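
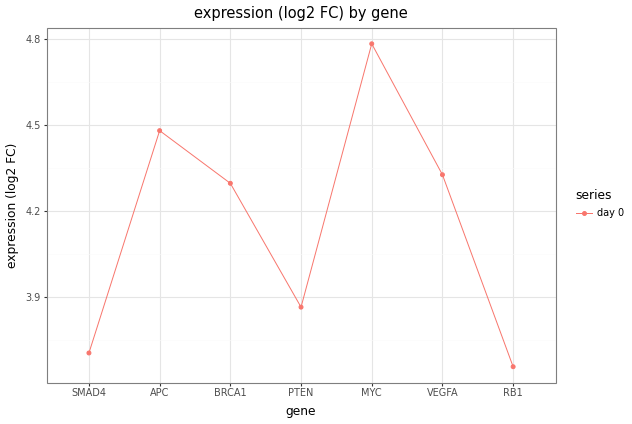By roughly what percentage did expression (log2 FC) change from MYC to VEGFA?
MYC ≈ 4.8, VEGFA ≈ 4.3; (4.3 − 4.8) / 4.8 ≈ -10.4%.

≈ -10.4%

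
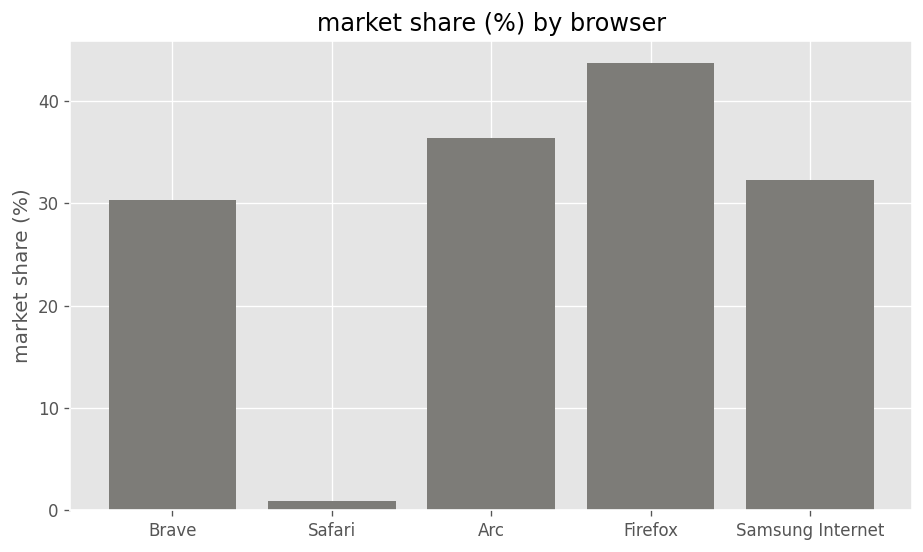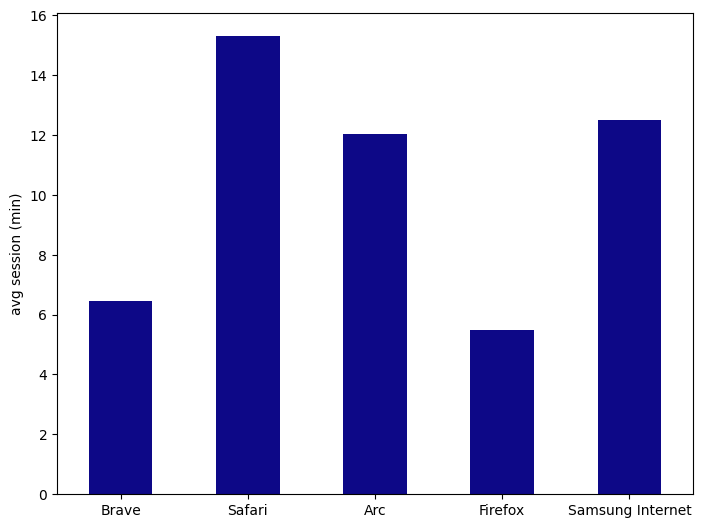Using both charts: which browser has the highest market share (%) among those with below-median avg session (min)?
Firefox

Chart 2 median avg session (min) ≈ 12; below-median browsers: Brave, Firefox. Among those, Firefox has the highest market share (%) (≈ 45).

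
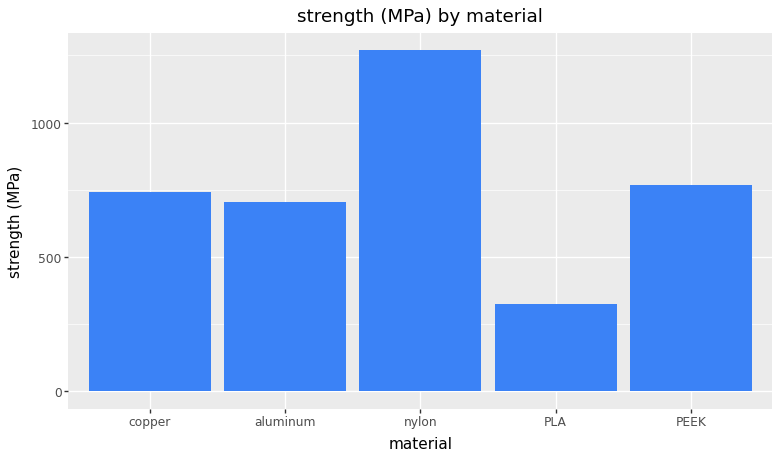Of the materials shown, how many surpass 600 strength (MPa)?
4

Above 600: copper, aluminum, nylon, PEEK.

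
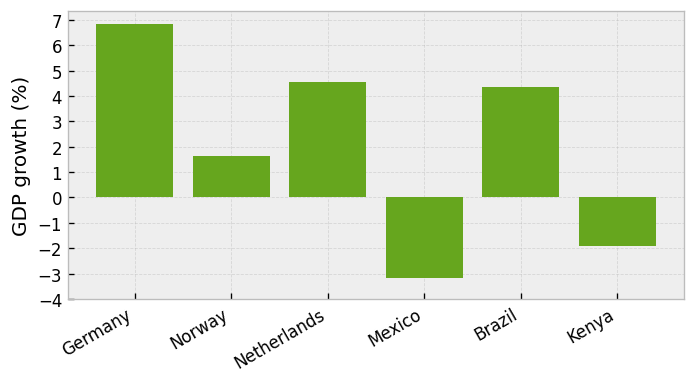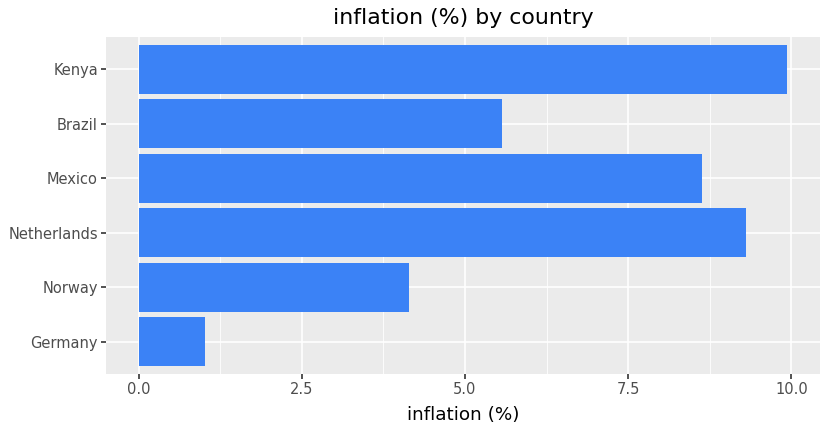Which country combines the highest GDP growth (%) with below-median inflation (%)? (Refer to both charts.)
Chart 2 median inflation (%) ≈ 7; below-median countries: Germany, Norway, Brazil. Among those, Germany has the highest GDP growth (%) (≈ 7).

Germany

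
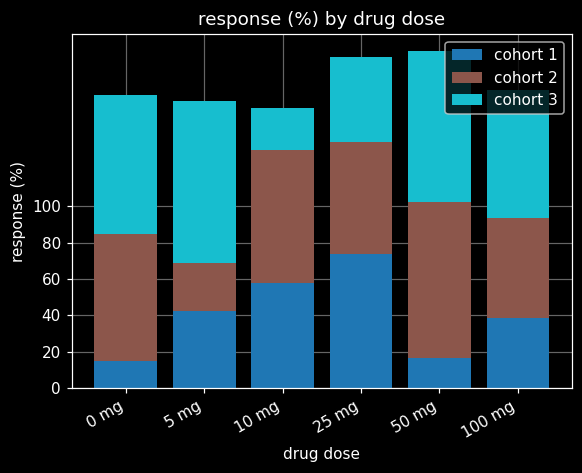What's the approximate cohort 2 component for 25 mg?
cohort 2 top ≈ 140, bottom ≈ 80; segment ≈ 60.

≈ 60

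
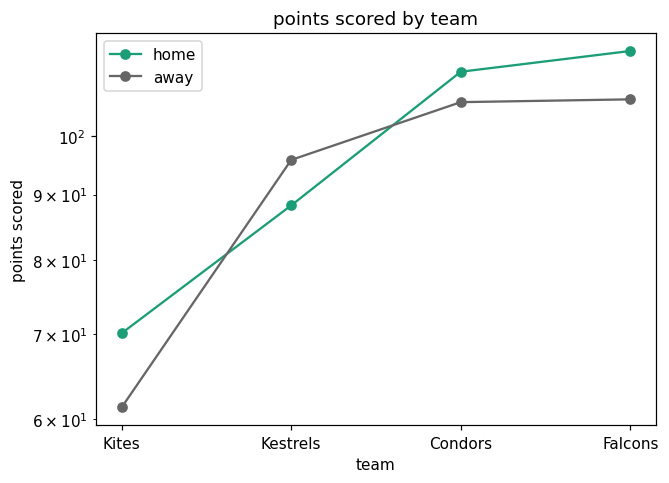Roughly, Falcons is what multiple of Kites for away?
≈ 1.75×

Falcons ≈ 105, Kites ≈ 60; 105/60 ≈ 1.75.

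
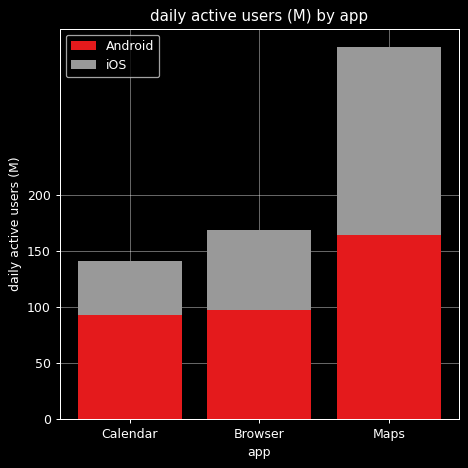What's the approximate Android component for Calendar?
Android top ≈ 100, bottom ≈ 0; segment ≈ 100.

≈ 100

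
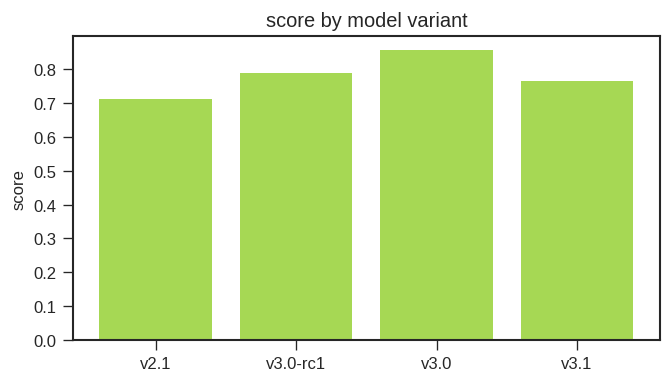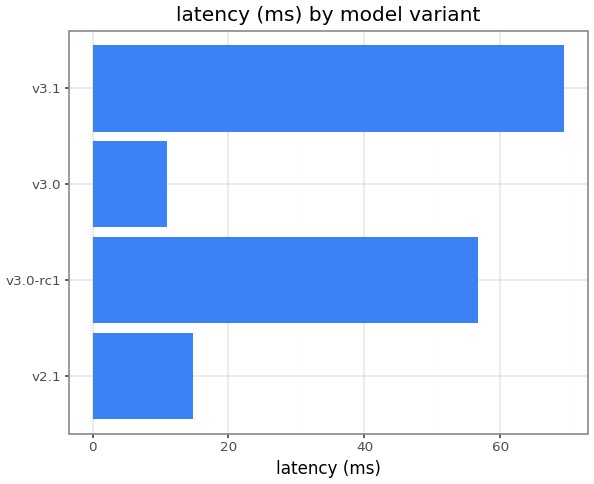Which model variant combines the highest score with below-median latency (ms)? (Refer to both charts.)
v3.0

Chart 2 median latency (ms) ≈ 40; below-median model variants: v2.1, v3.0. Among those, v3.0 has the highest score (≈ 0.9).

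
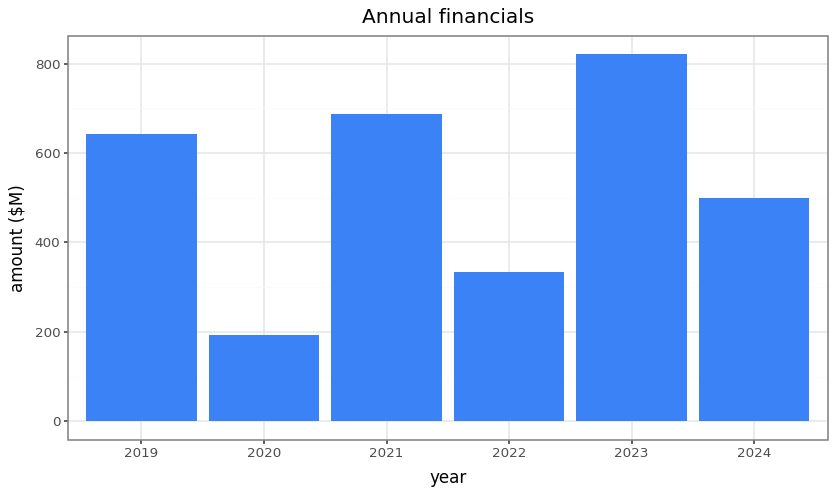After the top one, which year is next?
2021

Top 3: 2023 ≈ 800, 2021 ≈ 700, 2019 ≈ 600.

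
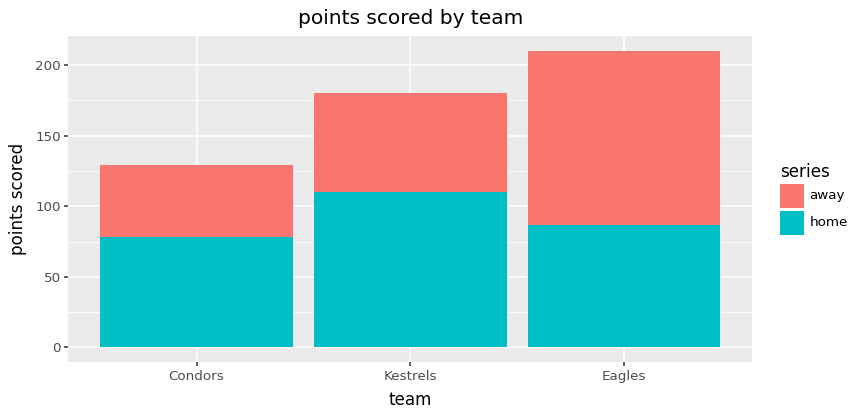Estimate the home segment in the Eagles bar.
≈ 80

home top ≈ 80, bottom ≈ 0; segment ≈ 80.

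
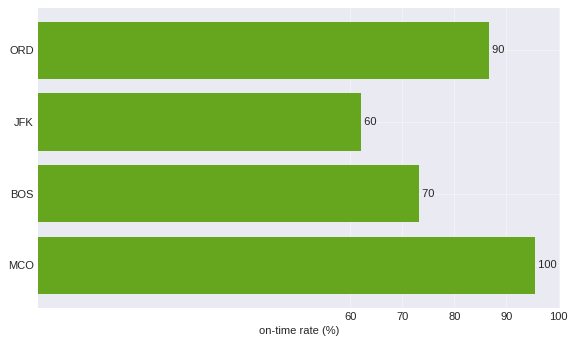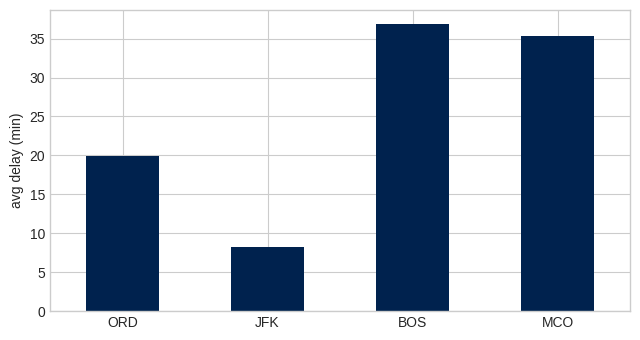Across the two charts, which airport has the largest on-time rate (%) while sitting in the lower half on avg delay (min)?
Chart 2 median avg delay (min) ≈ 30; below-median airports: ORD, JFK. Among those, ORD has the highest on-time rate (%) (≈ 90).

ORD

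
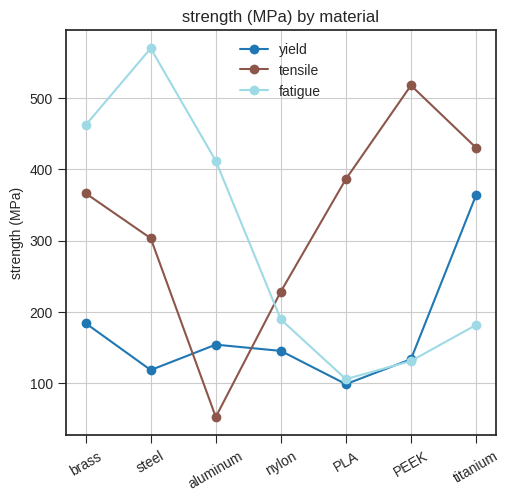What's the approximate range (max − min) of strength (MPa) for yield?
Max titanium ≈ 350, min PLA ≈ 100; range ≈ 250.

≈ 250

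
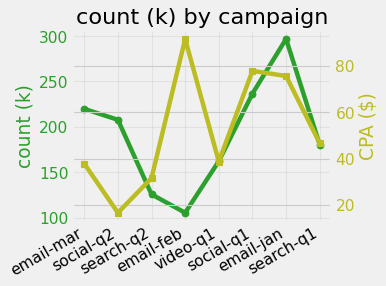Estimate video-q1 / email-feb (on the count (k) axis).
video-q1 ≈ 160, email-feb ≈ 100; 160/100 ≈ 1.6.

≈ 1.6×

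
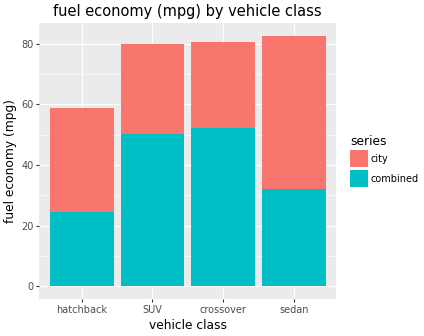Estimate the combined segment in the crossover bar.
≈ 50

combined top ≈ 50, bottom ≈ 0; segment ≈ 50.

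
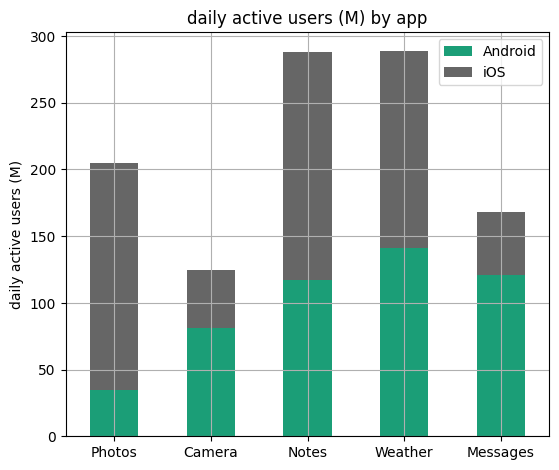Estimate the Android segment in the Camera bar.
Android top ≈ 75, bottom ≈ 0; segment ≈ 75.

≈ 75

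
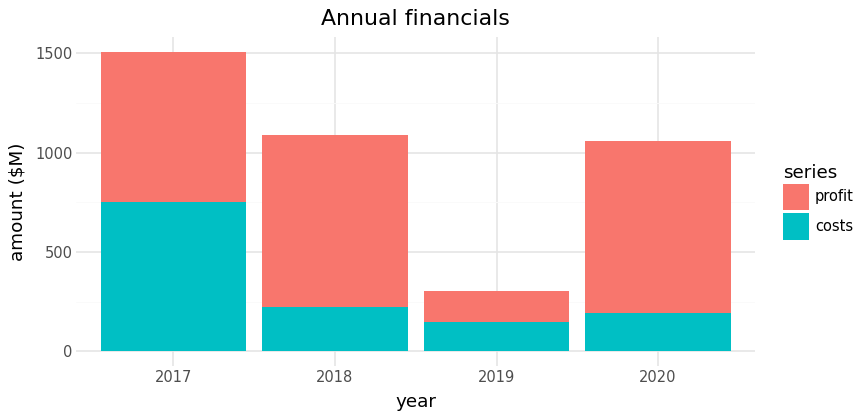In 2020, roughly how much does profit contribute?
≈ 800

profit top ≈ 1000, bottom ≈ 200; segment ≈ 800.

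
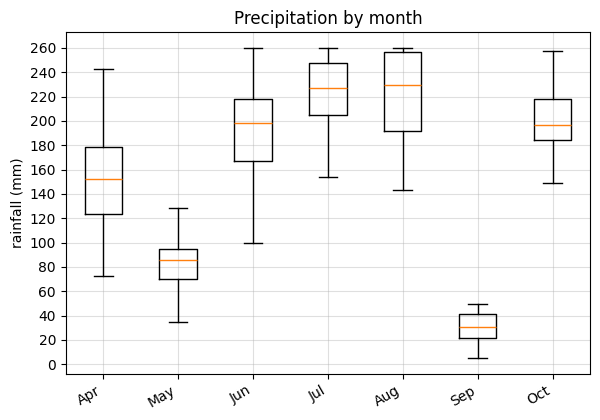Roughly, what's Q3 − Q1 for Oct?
Q3 ≈ 220, Q1 ≈ 180; IQR ≈ 40.

≈ 40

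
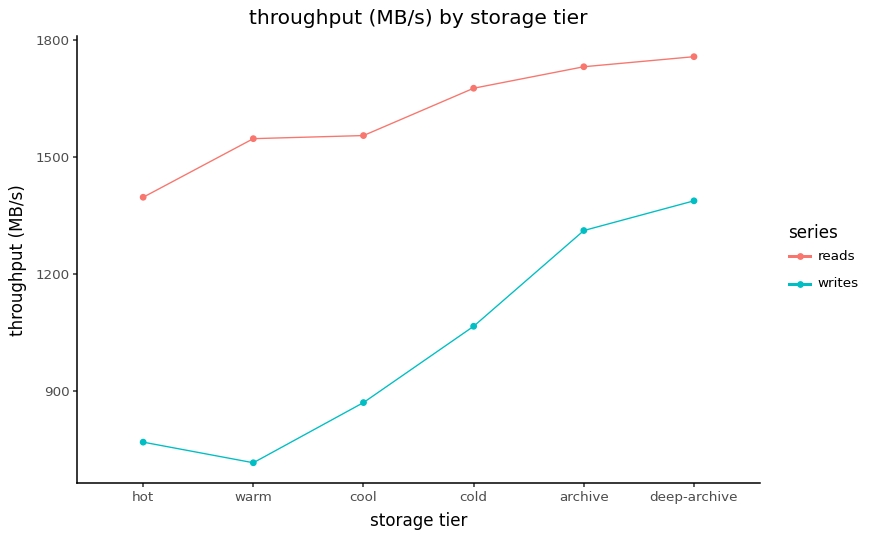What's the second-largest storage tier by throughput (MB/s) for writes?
Top 3 for writes: deep-archive ≈ 1400, archive ≈ 1300, cold ≈ 1100.

archive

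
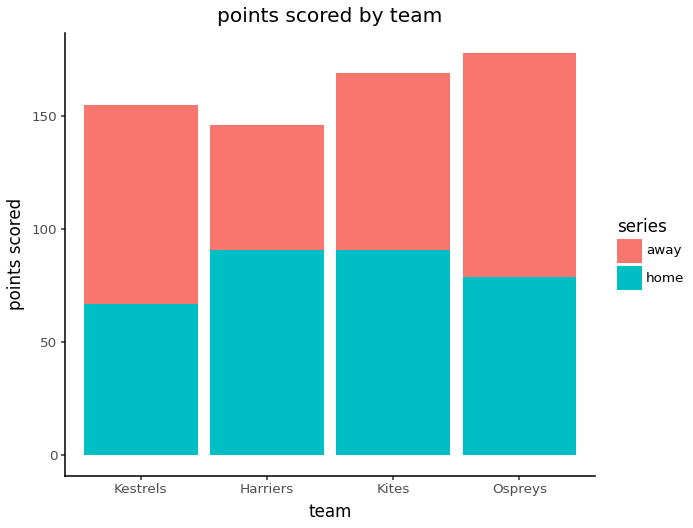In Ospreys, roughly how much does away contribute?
≈ 100

away top ≈ 180, bottom ≈ 80; segment ≈ 100.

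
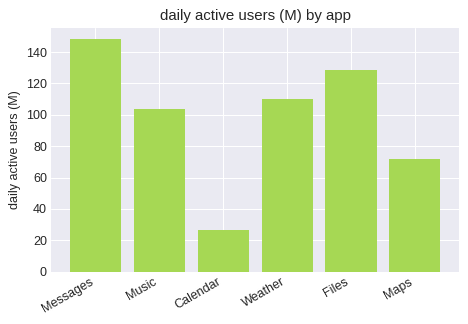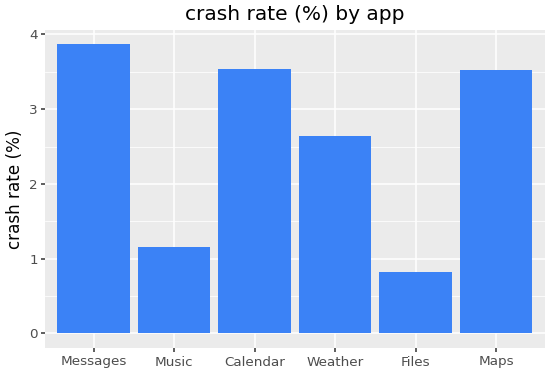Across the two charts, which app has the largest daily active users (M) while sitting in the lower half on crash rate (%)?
Files

Chart 2 median crash rate (%) ≈ 3; below-median apps: Music, Weather, Files. Among those, Files has the highest daily active users (M) (≈ 120).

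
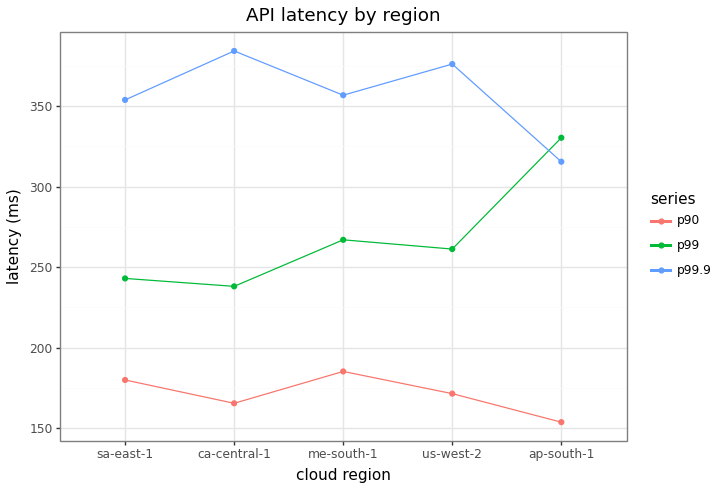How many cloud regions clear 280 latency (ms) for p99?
Above 280: ap-south-1.

1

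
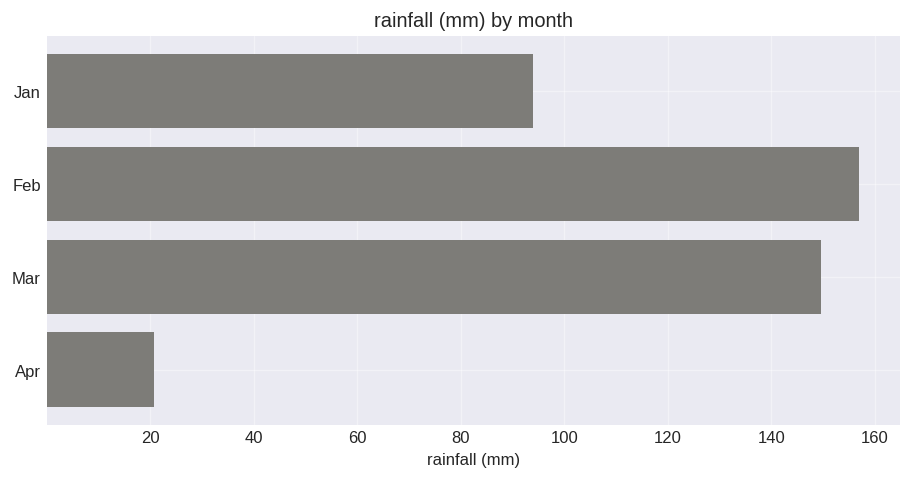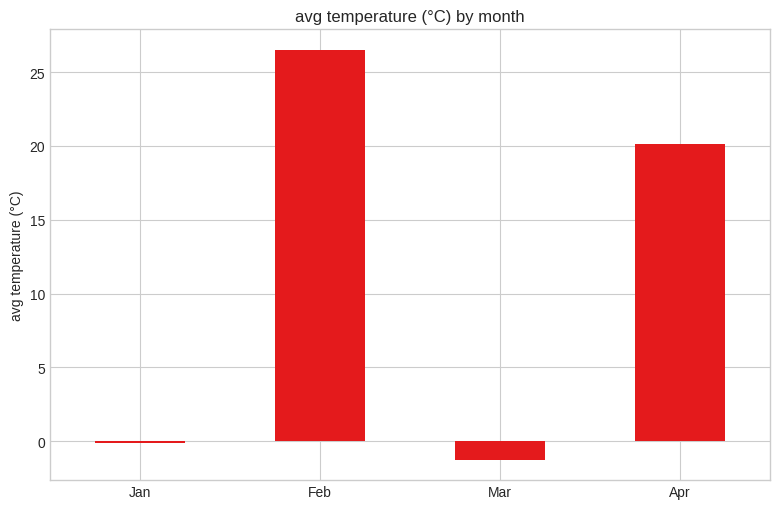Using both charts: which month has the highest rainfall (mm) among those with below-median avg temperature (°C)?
Mar

Chart 2 median avg temperature (°C) ≈ 10; below-median months: Jan, Mar. Among those, Mar has the highest rainfall (mm) (≈ 140).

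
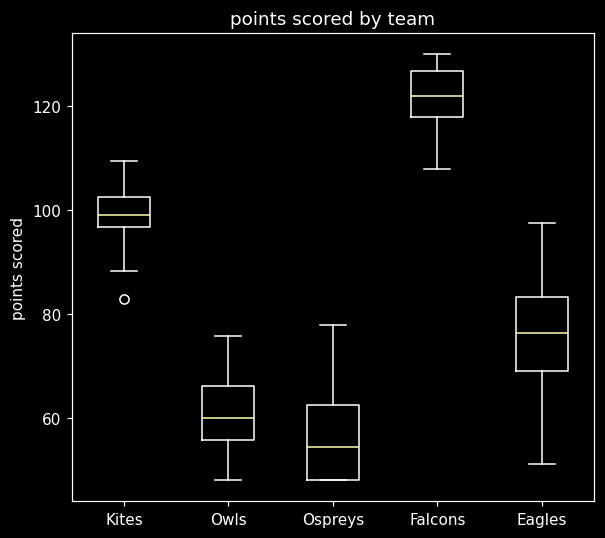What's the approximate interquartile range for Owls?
≈ 10

Q3 ≈ 70, Q1 ≈ 60; IQR ≈ 10.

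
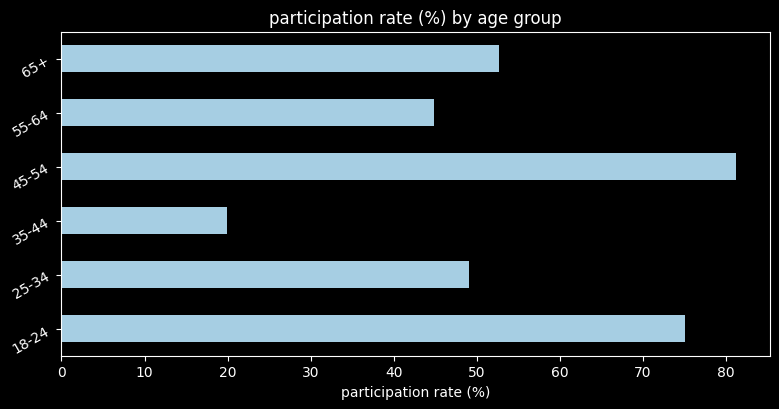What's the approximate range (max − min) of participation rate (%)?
≈ 60

Max 45-54 ≈ 80, min 35-44 ≈ 20; range ≈ 60.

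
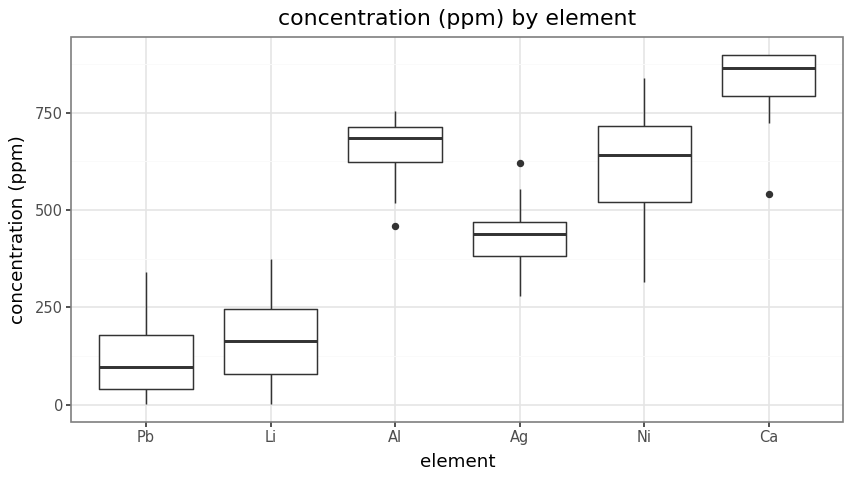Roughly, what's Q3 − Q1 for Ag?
Q3 ≈ 500, Q1 ≈ 400; IQR ≈ 100.

≈ 100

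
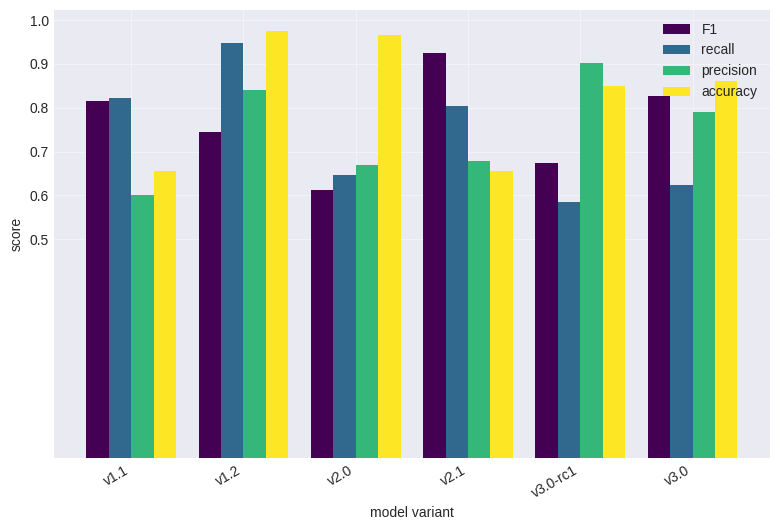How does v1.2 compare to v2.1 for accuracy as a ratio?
v1.2 ≈ 1.0, v2.1 ≈ 0.7; 1.0/0.7 ≈ 1.43.

≈ 1.43×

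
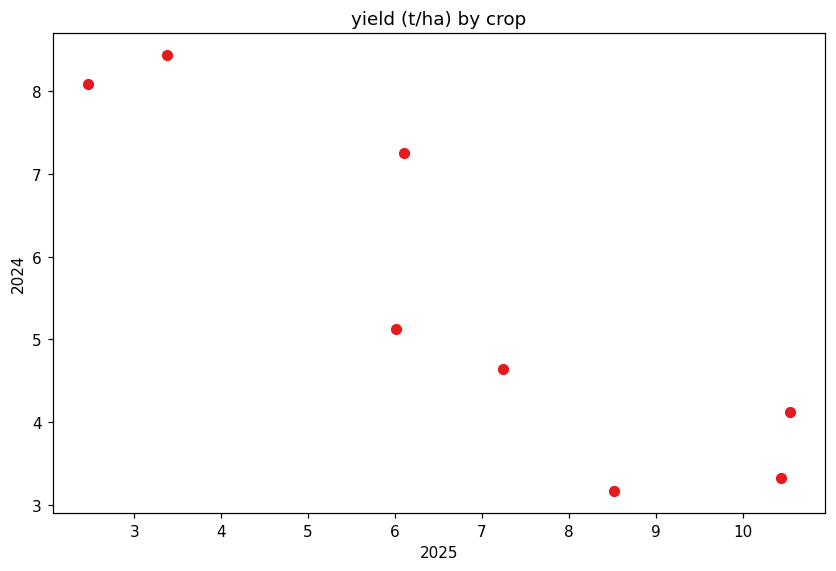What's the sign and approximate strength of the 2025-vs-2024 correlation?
Points are negatively correlated; strong (|r| ≈ 0.9).

negative, strong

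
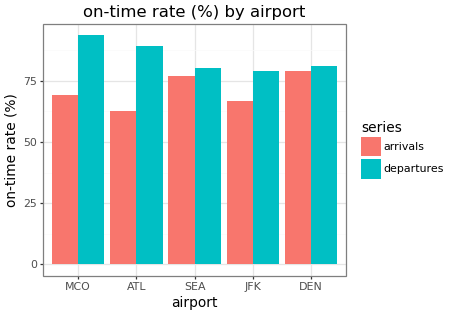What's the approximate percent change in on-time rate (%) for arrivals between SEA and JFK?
SEA ≈ 80, JFK ≈ 70; (70 − 80) / 80 ≈ -12.5%.

≈ -12.5%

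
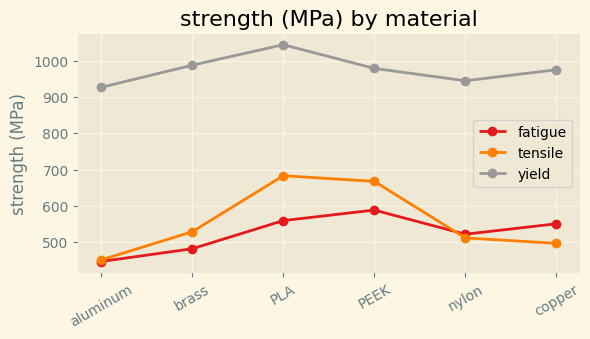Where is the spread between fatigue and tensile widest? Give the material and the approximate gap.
PLA: fatigue ≈ 550, tensile ≈ 700 → gap ≈ 150. Next-largest (PEEK) is only ≈ 50.

PLA, ≈ 150 MPa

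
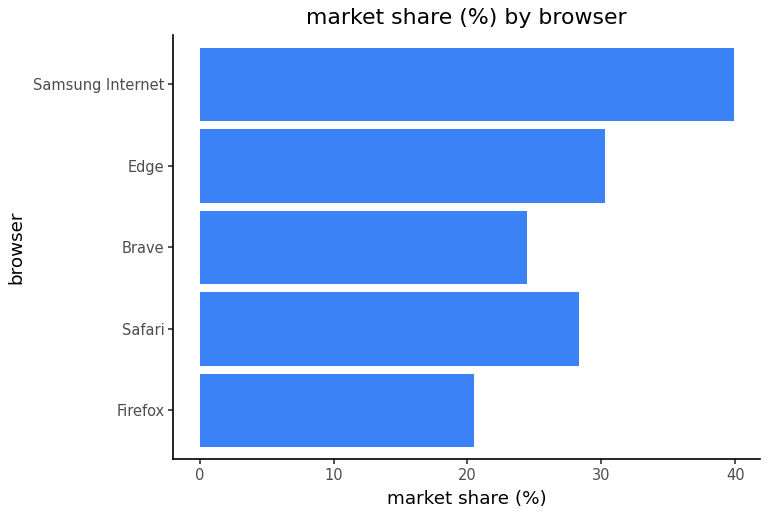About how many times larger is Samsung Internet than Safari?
Samsung Internet ≈ 40, Safari ≈ 30; 40/30 ≈ 1.33.

≈ 1.33×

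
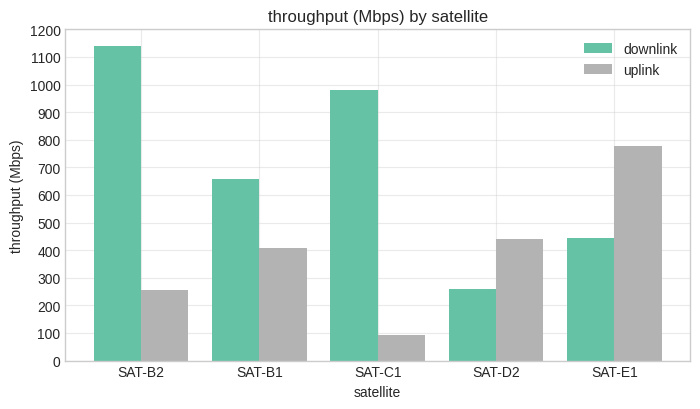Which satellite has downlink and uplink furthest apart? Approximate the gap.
SAT-C1: downlink ≈ 1000, uplink ≈ 100 → gap ≈ 900. Next-largest (SAT-B2) is only ≈ 800.

SAT-C1, ≈ 900 Mbps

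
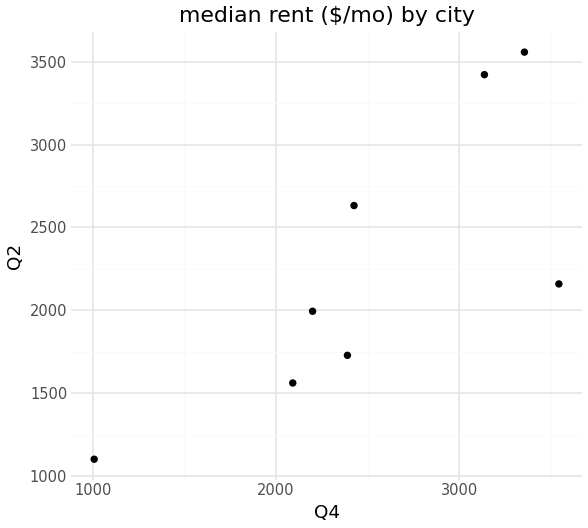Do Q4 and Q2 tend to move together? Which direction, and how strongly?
positive, strong

Points are positively correlated; strong (|r| ≈ 0.8).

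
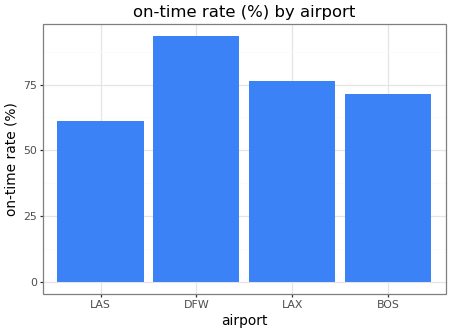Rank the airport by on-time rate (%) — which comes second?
LAX

Top 3: DFW ≈ 90, LAX ≈ 80, BOS ≈ 70.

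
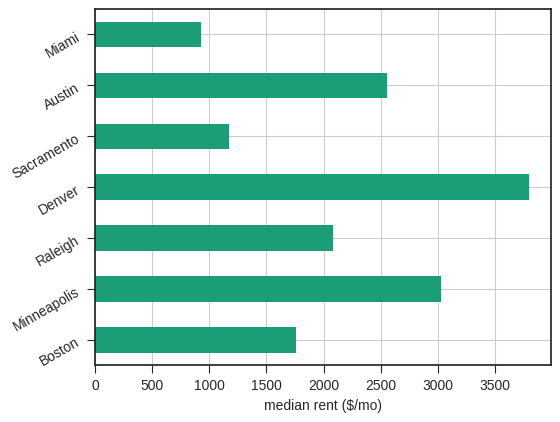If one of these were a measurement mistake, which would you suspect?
Denver ≈ 4000; the rest sit between ≈ 1000 and ≈ 3000.

Denver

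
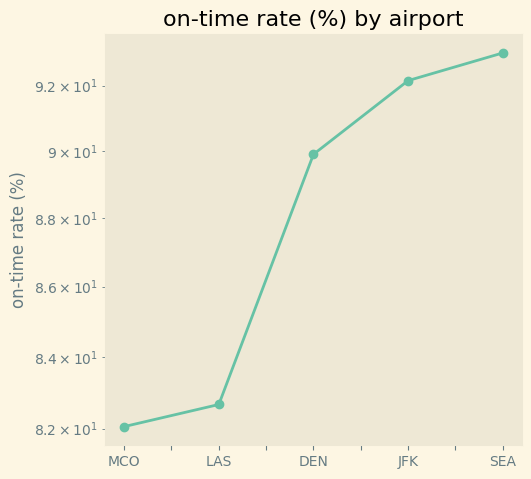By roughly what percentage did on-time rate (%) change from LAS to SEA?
LAS ≈ 83, SEA ≈ 93; (93 − 83) / 83 ≈ +12%.

≈ +12%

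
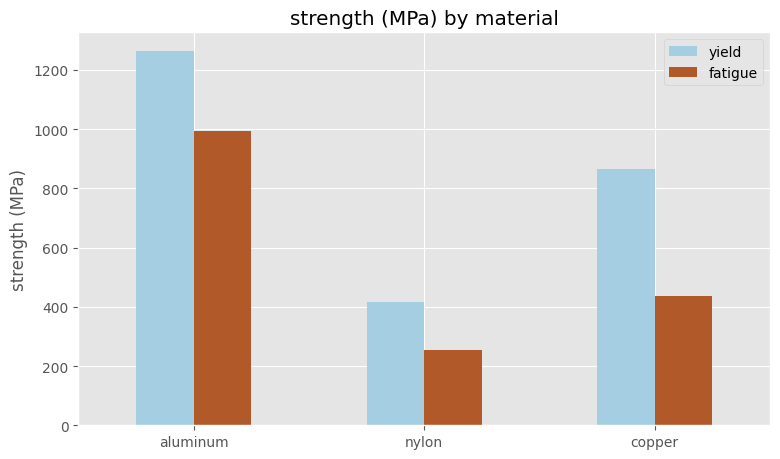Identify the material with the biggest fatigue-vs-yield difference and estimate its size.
copper: fatigue ≈ 400, yield ≈ 800 → gap ≈ 400. Next-largest (aluminum) is only ≈ 200.

copper, ≈ 400 MPa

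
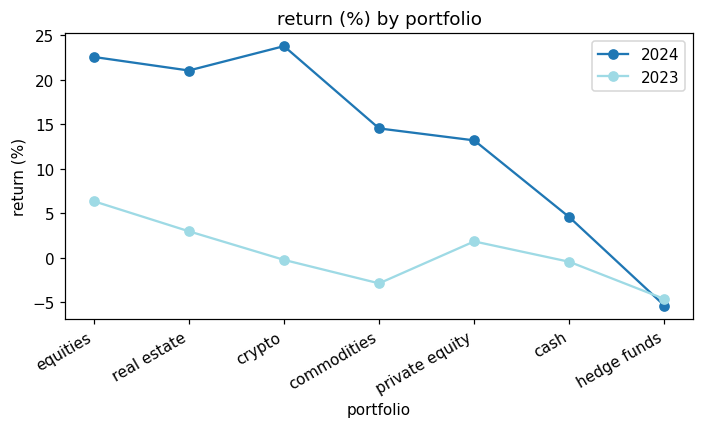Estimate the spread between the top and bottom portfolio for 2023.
≈ 10

Max equities ≈ 5, min hedge funds ≈ -5; range ≈ 10.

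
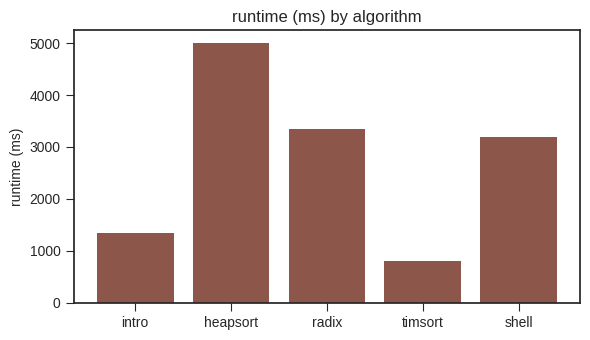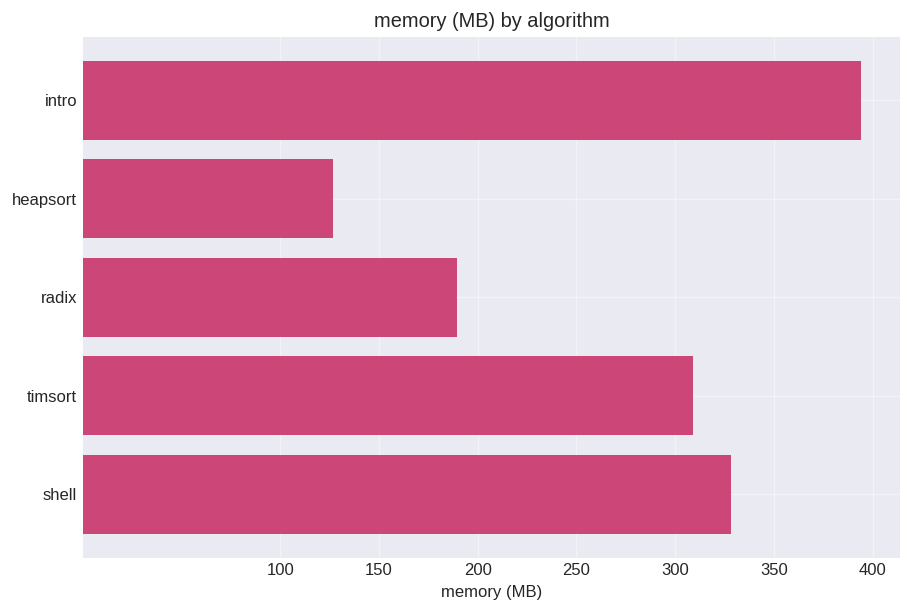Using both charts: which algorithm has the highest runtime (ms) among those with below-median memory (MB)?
Chart 2 median memory (MB) ≈ 300; below-median algorithms: heapsort, radix. Among those, heapsort has the highest runtime (ms) (≈ 5000).

heapsort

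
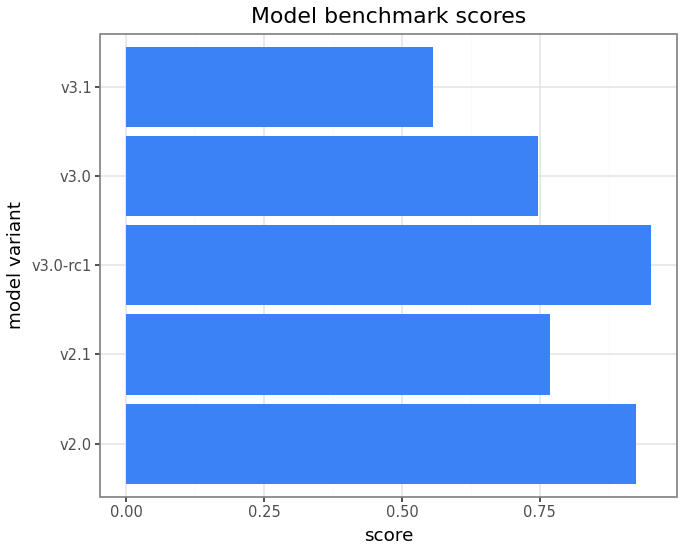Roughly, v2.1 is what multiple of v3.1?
v2.1 ≈ 0.8, v3.1 ≈ 0.6; 0.8/0.6 ≈ 1.33.

≈ 1.33×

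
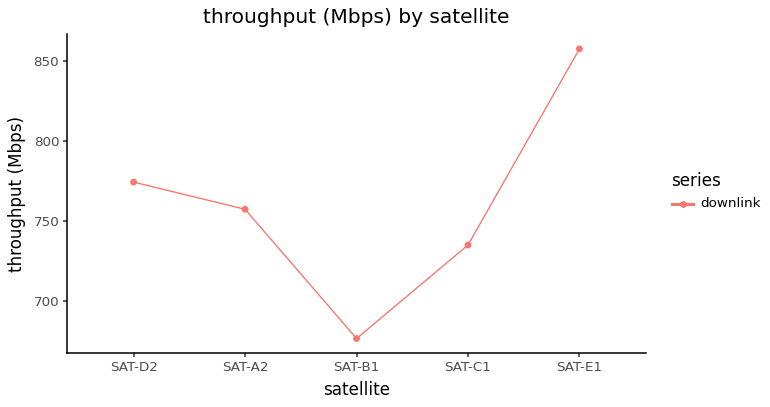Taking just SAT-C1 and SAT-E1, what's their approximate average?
≈ 800

(740 + 860) / 2 ≈ 800.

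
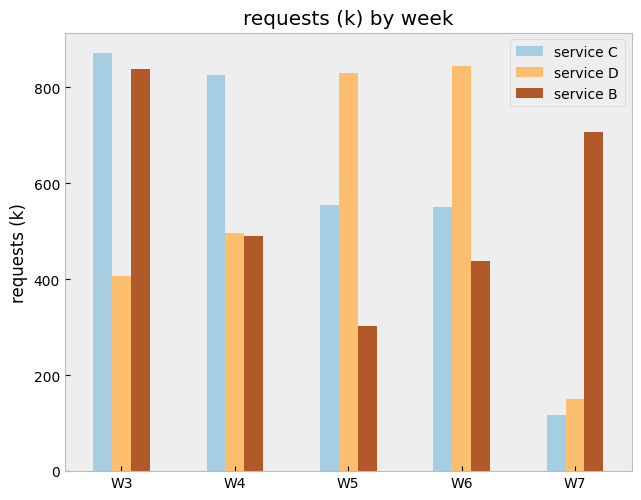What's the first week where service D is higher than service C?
W4: service D ≈ 500 vs service C ≈ 800 (not yet); W5: service D ≈ 800 vs service C ≈ 600 (first crossover).

W5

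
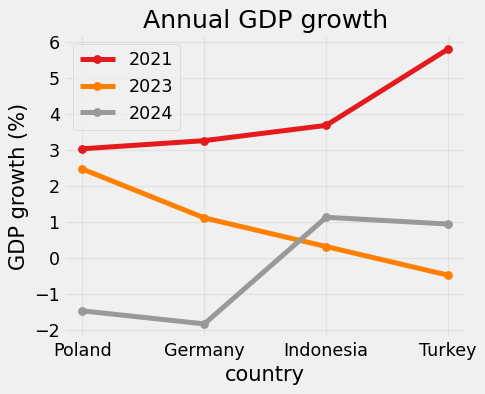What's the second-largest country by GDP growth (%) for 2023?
Germany

Top 3 for 2023: Poland ≈ 2, Germany ≈ 1, Indonesia ≈ 0.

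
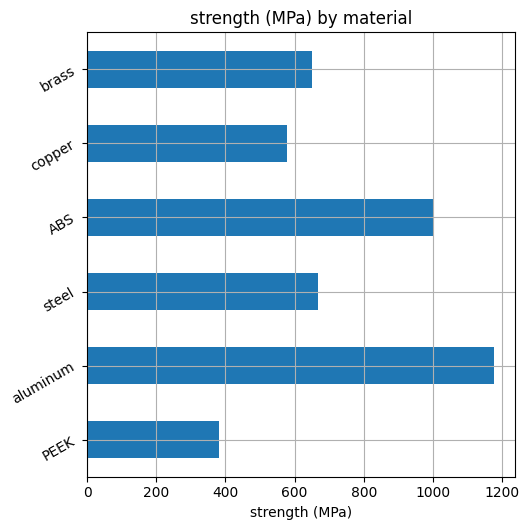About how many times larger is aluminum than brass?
≈ 1.71×

aluminum ≈ 1200, brass ≈ 700; 1200/700 ≈ 1.71.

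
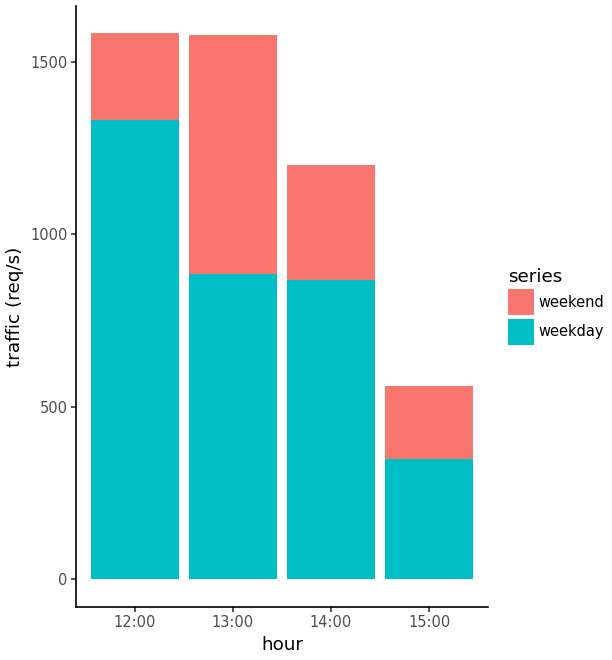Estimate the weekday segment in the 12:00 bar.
≈ 1400

weekday top ≈ 1400, bottom ≈ 0; segment ≈ 1400.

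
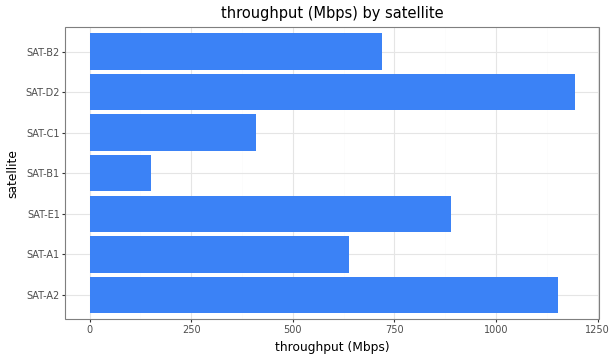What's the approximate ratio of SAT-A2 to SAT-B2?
SAT-A2 ≈ 1200, SAT-B2 ≈ 700; 1200/700 ≈ 1.71.

≈ 1.71×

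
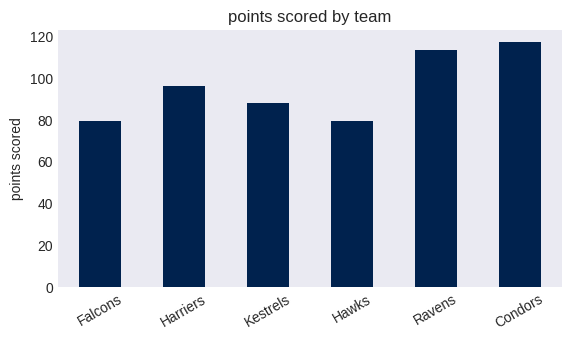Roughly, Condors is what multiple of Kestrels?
≈ 1.33×

Condors ≈ 120, Kestrels ≈ 90; 120/90 ≈ 1.33.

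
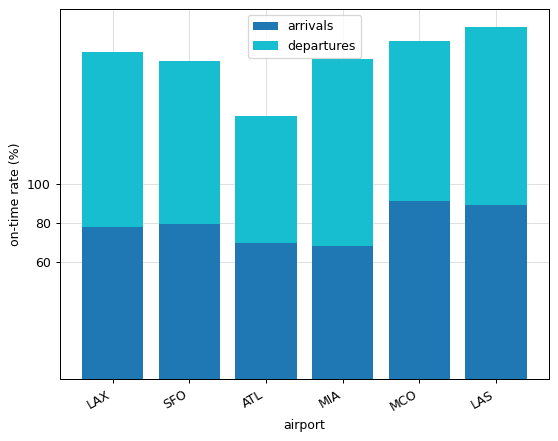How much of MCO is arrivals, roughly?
≈ 100

arrivals top ≈ 100, bottom ≈ 0; segment ≈ 100.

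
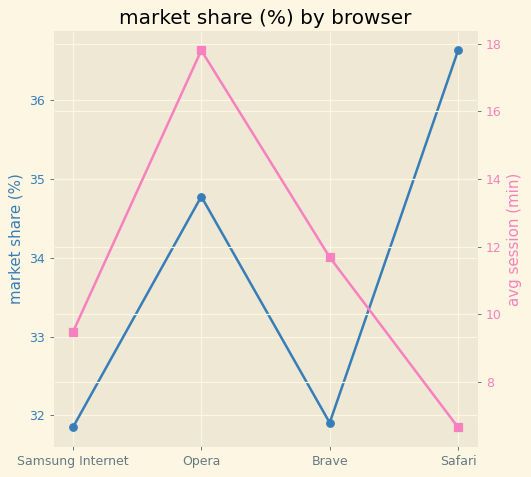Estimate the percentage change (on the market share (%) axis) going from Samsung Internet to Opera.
Samsung Internet ≈ 32.0, Opera ≈ 35.0; (35.0 − 32.0) / 32.0 ≈ +9.4%.

≈ +9.4%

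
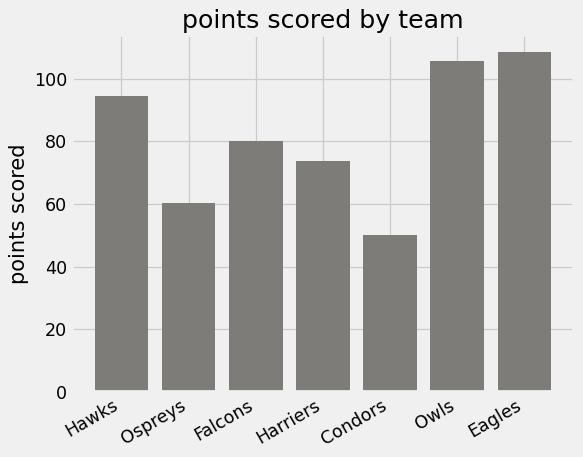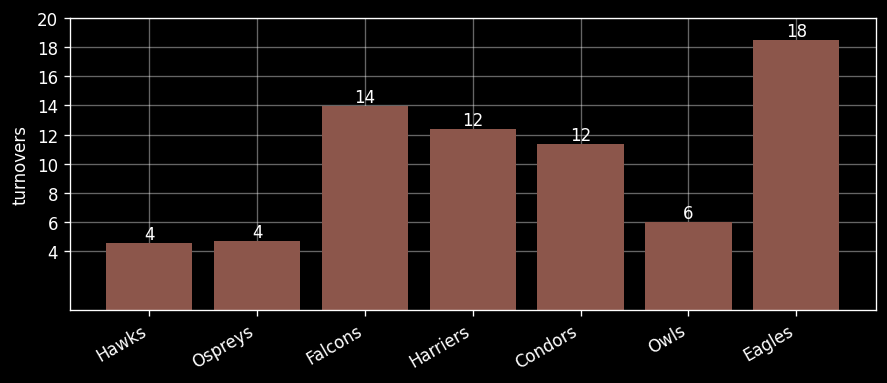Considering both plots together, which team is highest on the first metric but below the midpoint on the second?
Chart 2 median turnovers ≈ 12; below-median teams: Hawks, Ospreys, Owls. Among those, Owls has the highest points scored (≈ 110).

Owls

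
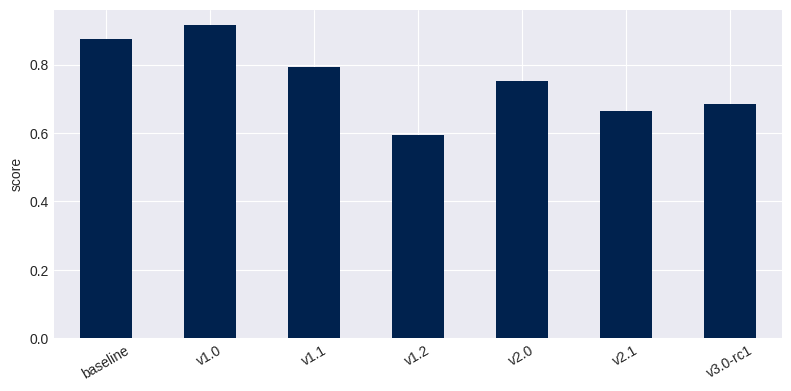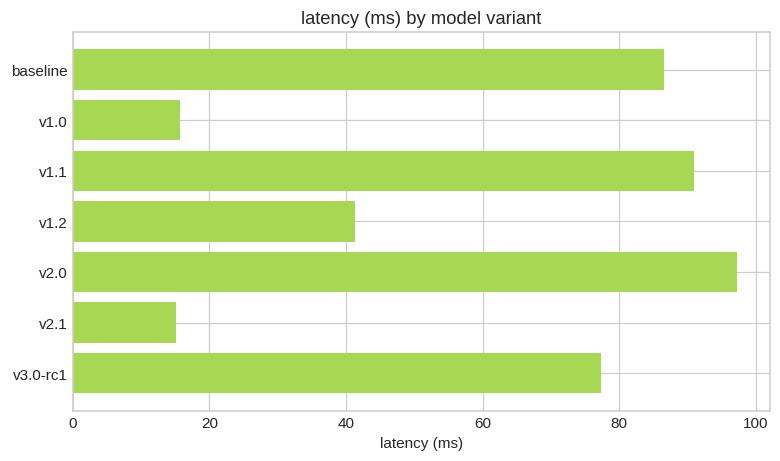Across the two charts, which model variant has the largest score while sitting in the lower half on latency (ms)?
v1.0

Chart 2 median latency (ms) ≈ 80; below-median model variants: v1.0, v1.2, v2.1. Among those, v1.0 has the highest score (≈ 0.9).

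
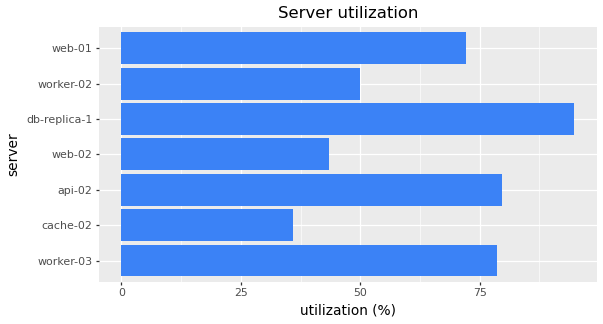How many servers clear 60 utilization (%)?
Above 60: worker-03, api-02, db-replica-1, web-01.

4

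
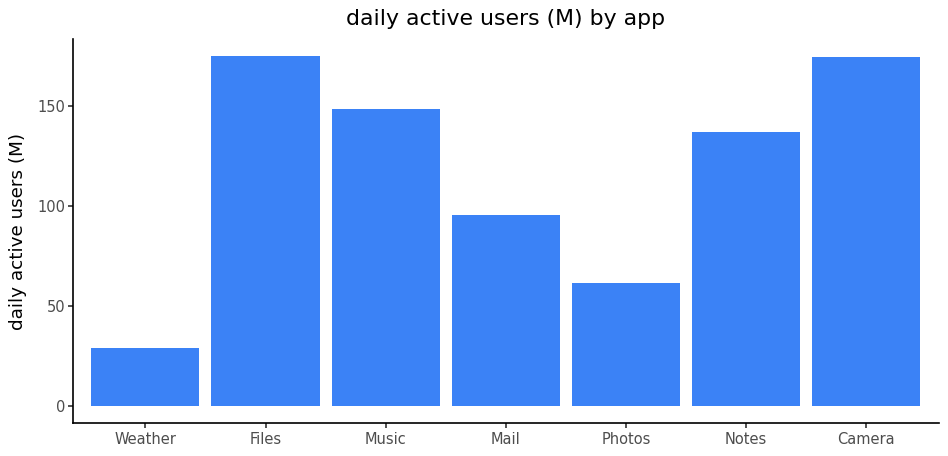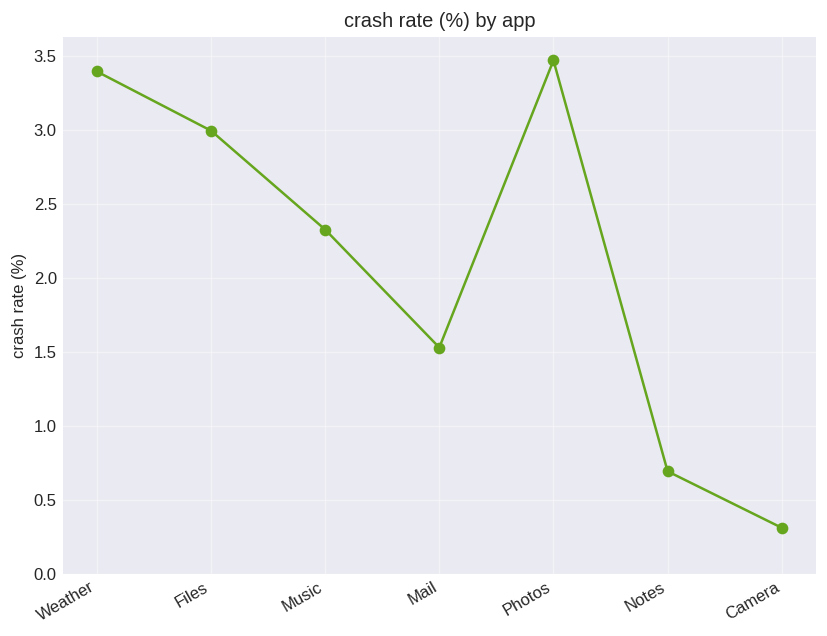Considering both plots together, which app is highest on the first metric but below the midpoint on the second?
Camera

Chart 2 median crash rate (%) ≈ 2.5; below-median apps: Mail, Notes, Camera. Among those, Camera has the highest daily active users (M) (≈ 180).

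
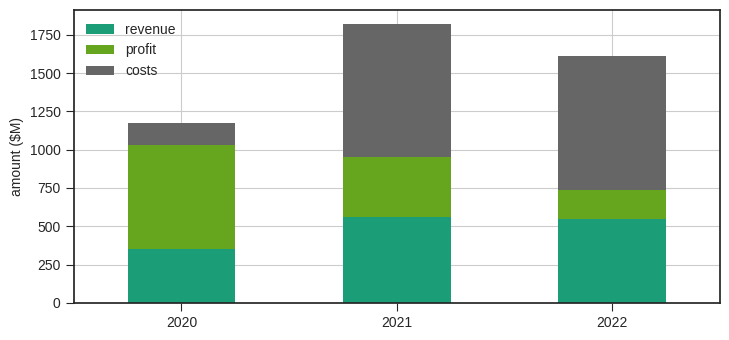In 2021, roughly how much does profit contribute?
≈ 400

profit top ≈ 1000, bottom ≈ 600; segment ≈ 400.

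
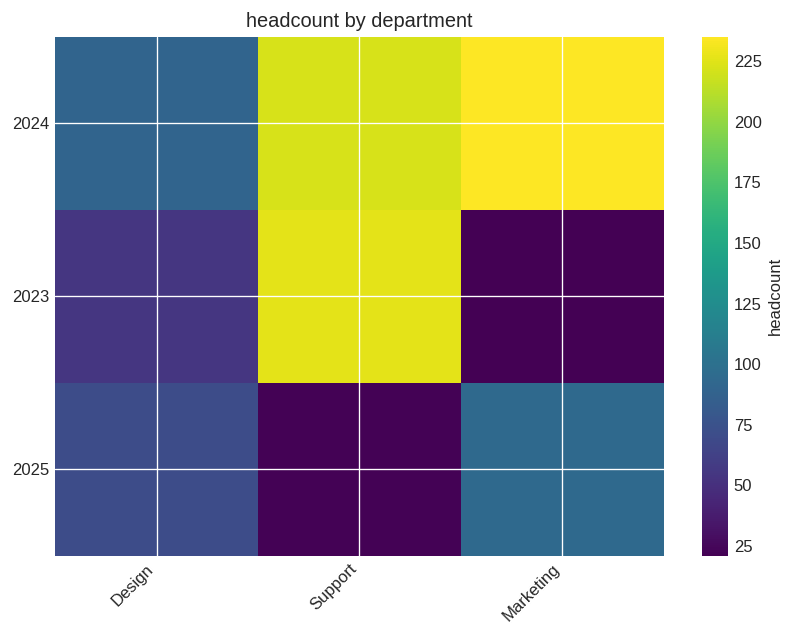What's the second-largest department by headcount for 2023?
Top 3 for 2023: Support ≈ 220, Design ≈ 60, Marketing ≈ 20.

Design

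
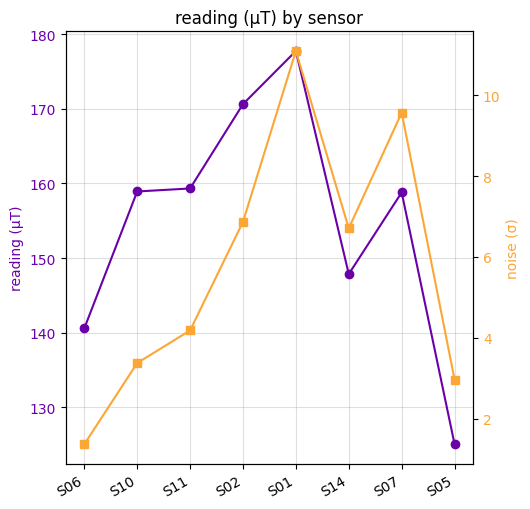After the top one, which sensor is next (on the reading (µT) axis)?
Top 3 (on the reading (µT) axis): S01 ≈ 180, S02 ≈ 170, S11 ≈ 160.

S02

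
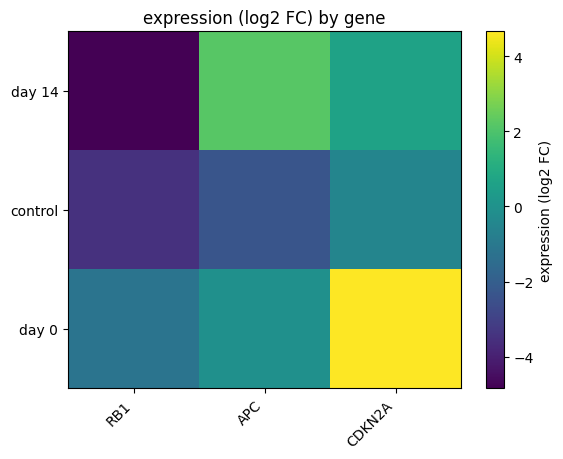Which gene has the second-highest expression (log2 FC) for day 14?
Top 3 for day 14: APC ≈ 2, CDKN2A ≈ 1, RB1 ≈ -5.

CDKN2A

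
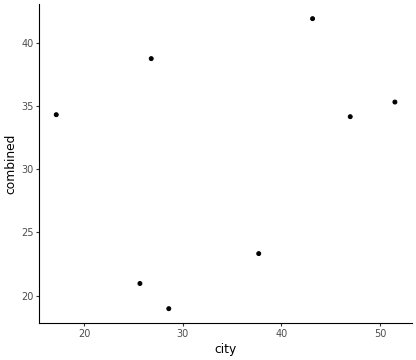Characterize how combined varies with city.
Points are positively correlated; weak (|r| ≈ 0.3).

positive, weak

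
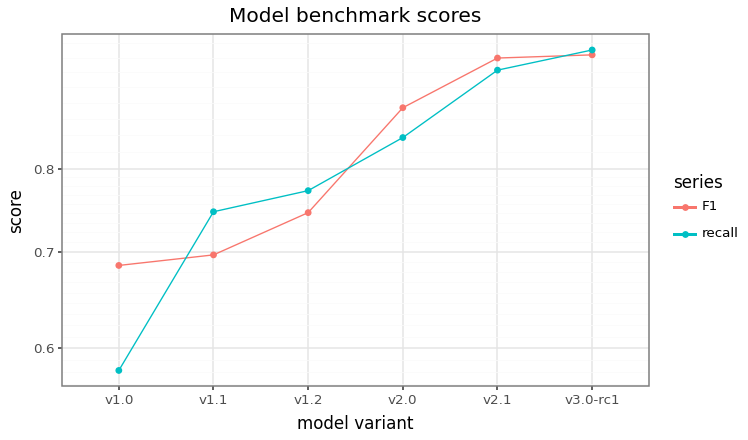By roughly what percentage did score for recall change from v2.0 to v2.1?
≈ +11.8%

v2.0 ≈ 0.85, v2.1 ≈ 0.95; (0.95 − 0.85) / 0.85 ≈ +11.8%.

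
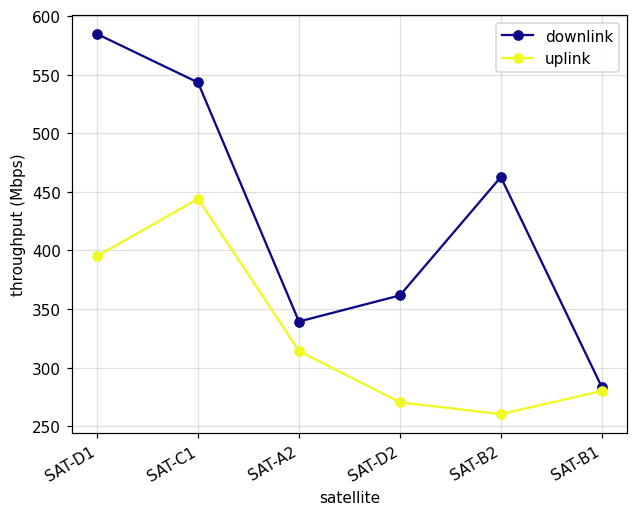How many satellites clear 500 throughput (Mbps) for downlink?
2

Above 500: SAT-D1, SAT-C1.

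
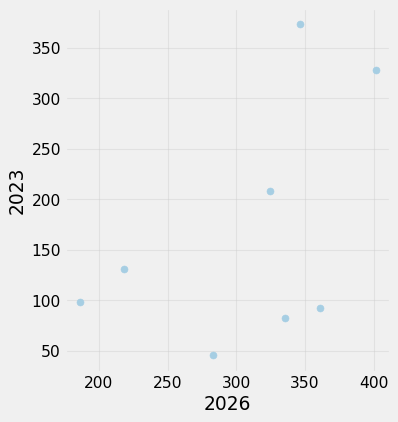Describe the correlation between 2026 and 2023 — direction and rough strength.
positive, moderate

Points are positively correlated; moderate (|r| ≈ 0.5).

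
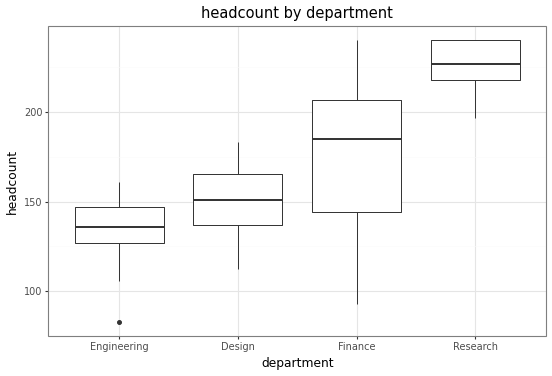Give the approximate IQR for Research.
≈ 20

Q3 ≈ 240, Q1 ≈ 220; IQR ≈ 20.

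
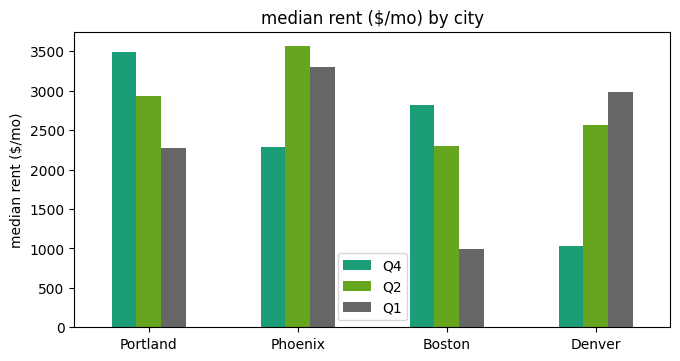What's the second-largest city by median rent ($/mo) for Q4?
Boston

Top 3 for Q4: Portland ≈ 3500, Boston ≈ 3000, Phoenix ≈ 2500.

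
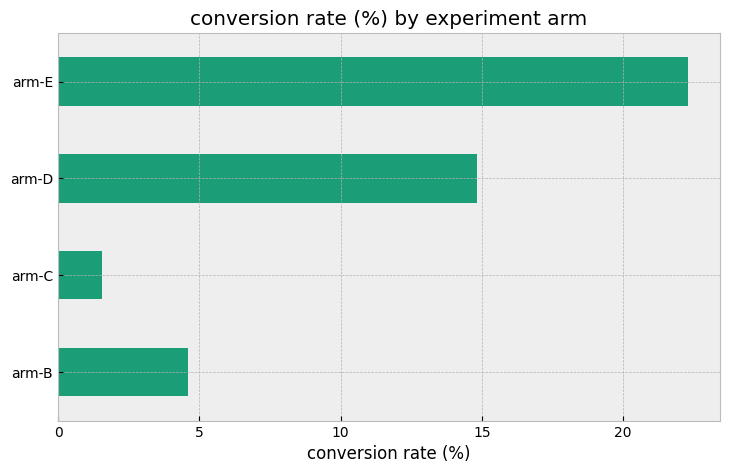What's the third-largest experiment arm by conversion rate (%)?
arm-B

Top 4: arm-E ≈ 22, arm-D ≈ 14, arm-B ≈ 4, arm-C ≈ 2.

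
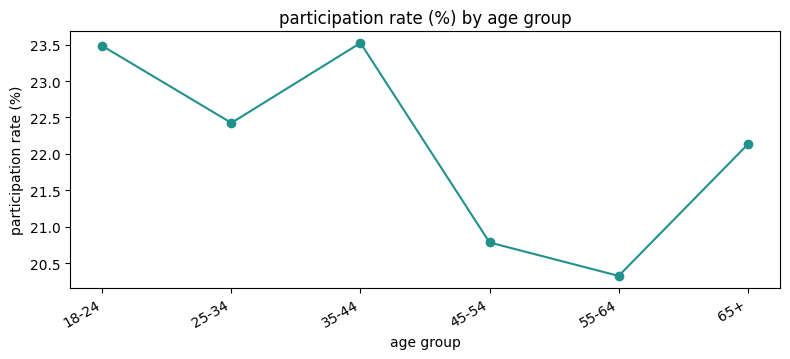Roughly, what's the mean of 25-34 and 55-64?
≈ 21.5

(22.5 + 20.5) / 2 ≈ 21.5.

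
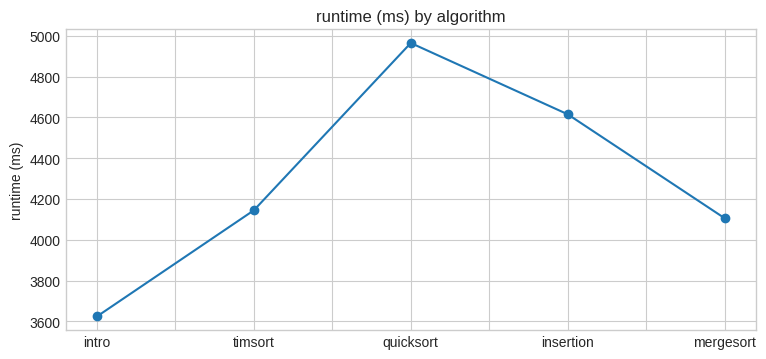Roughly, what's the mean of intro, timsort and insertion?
(3600 + 4200 + 4600) / 3 ≈ 4133.

≈ 4133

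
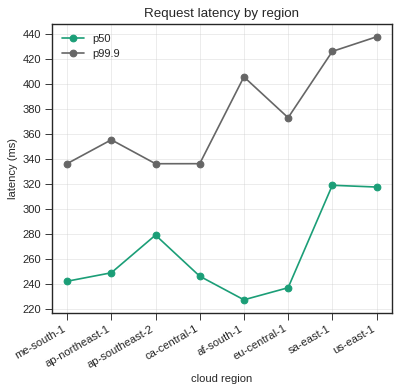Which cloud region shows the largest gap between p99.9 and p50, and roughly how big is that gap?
af-south-1: p99.9 ≈ 400, p50 ≈ 220 → gap ≈ 180. Next-largest (eu-central-1) is only ≈ 140.

af-south-1, ≈ 180 ms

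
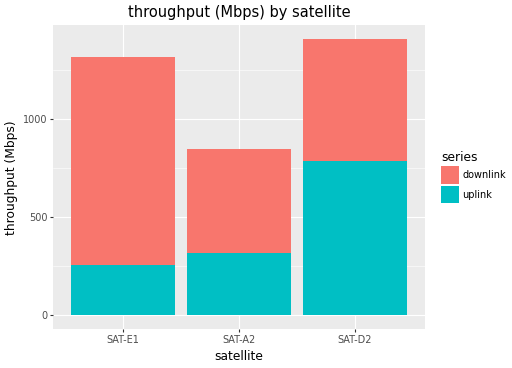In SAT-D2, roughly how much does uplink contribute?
uplink top ≈ 800, bottom ≈ 0; segment ≈ 800.

≈ 800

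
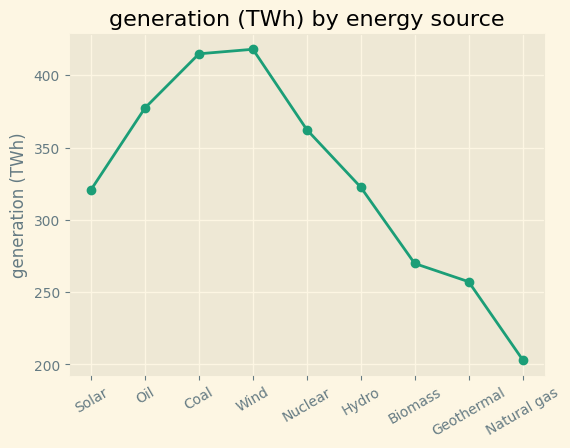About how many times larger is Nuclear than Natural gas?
≈ 1.8×

Nuclear ≈ 360, Natural gas ≈ 200; 360/200 ≈ 1.8.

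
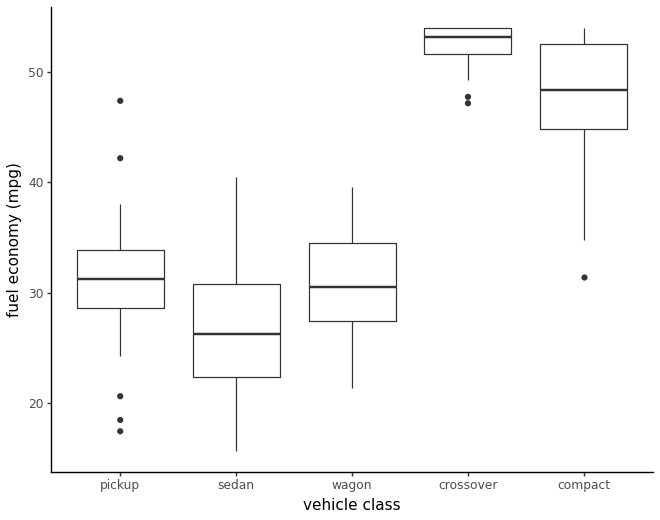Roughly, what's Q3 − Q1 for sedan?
≈ 10

Q3 ≈ 30, Q1 ≈ 20; IQR ≈ 10.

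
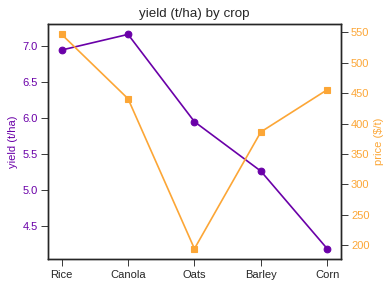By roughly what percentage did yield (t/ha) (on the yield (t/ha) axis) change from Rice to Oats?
≈ -14.3%

Rice ≈ 7.0, Oats ≈ 6.0; (6.0 − 7.0) / 7.0 ≈ -14.3%.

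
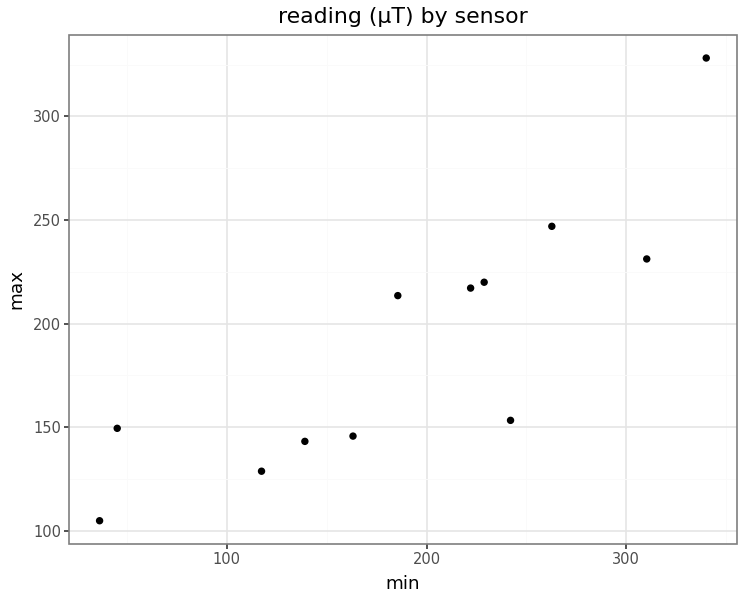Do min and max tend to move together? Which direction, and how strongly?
Points are positively correlated; strong (|r| ≈ 0.9).

positive, strong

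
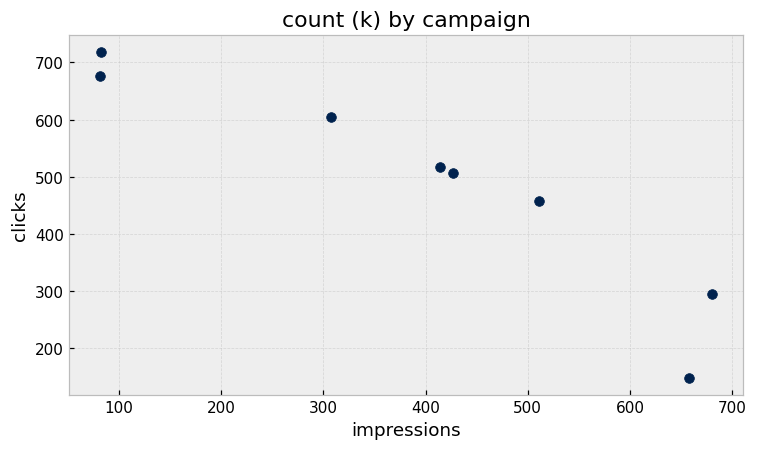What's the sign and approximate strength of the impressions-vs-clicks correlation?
Points are negatively correlated; strong (|r| ≈ 0.9).

negative, strong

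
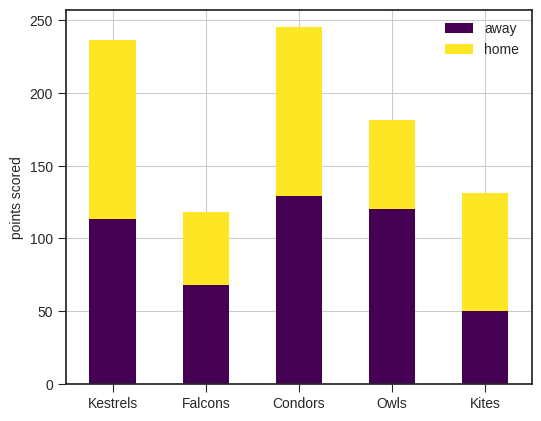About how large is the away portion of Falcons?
≈ 75

away top ≈ 75, bottom ≈ 0; segment ≈ 75.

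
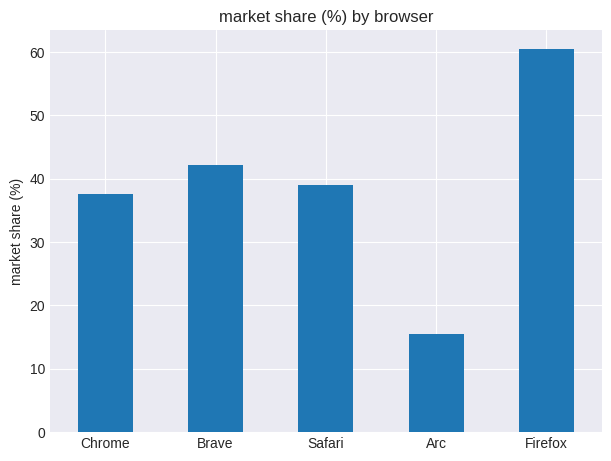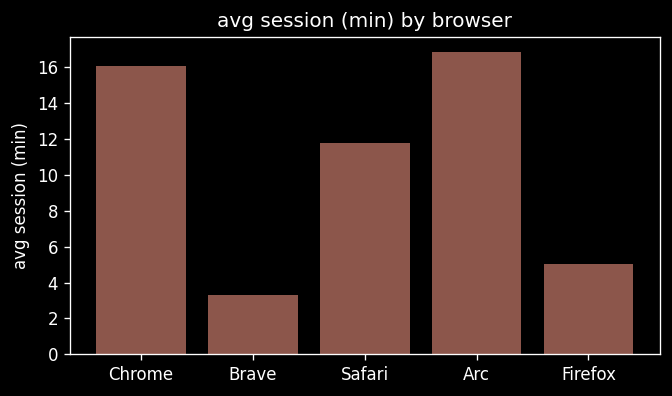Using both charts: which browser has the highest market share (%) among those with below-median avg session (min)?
Firefox

Chart 2 median avg session (min) ≈ 12; below-median browsers: Brave, Firefox. Among those, Firefox has the highest market share (%) (≈ 60).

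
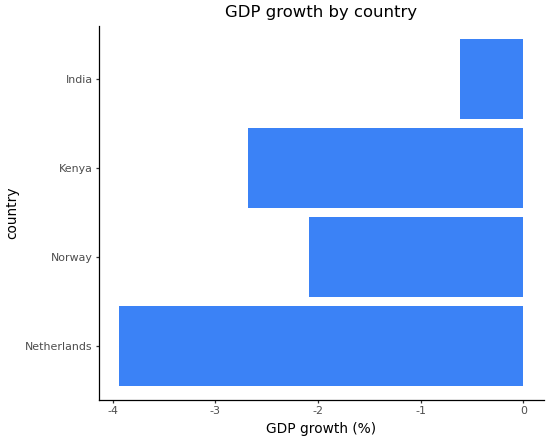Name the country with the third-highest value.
Kenya

Top 4: India ≈ -0.5, Norway ≈ -2.0, Kenya ≈ -2.5, Netherlands ≈ -4.0.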